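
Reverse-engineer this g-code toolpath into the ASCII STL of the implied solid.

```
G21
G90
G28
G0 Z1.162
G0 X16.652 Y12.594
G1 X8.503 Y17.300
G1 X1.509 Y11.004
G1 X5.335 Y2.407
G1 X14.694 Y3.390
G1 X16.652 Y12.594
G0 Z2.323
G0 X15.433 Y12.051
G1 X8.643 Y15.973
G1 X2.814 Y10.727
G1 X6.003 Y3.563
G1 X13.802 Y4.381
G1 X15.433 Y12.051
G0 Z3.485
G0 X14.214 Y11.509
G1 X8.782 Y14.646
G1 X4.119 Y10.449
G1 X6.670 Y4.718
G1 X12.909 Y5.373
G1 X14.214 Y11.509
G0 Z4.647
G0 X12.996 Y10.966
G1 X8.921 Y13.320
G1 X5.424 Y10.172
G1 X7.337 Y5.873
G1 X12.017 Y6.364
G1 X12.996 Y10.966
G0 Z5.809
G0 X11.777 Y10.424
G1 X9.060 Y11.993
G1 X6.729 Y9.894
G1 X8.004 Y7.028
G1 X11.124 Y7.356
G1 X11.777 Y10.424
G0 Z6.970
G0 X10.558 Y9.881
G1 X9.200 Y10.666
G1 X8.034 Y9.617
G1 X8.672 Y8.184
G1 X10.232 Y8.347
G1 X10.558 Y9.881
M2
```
solid part
  facet normal 0.0000 0.0000 -1.0000
    outer loop
      vertex 0.204 11.282 0.000
      vertex 8.364 18.627 0.000
      vertex 17.871 13.136 0.000
    endloop
  endfacet
  facet normal 0.0000 0.0000 -1.0000
    outer loop
      vertex 4.668 1.252 0.000
      vertex 0.204 11.282 0.000
      vertex 17.871 13.136 0.000
    endloop
  endfacet
  facet normal 0.0000 0.0000 -1.0000
    outer loop
      vertex 15.587 2.398 0.000
      vertex 4.668 1.252 0.000
      vertex 17.871 13.136 0.000
    endloop
  endfacet
  facet normal 0.3664 0.6344 0.6806
    outer loop
      vertex 17.871 13.136 0.000
      vertex 8.364 18.627 0.000
      vertex 9.339 9.339 8.132
    endloop
  endfacet
  facet normal -0.4901 0.5445 0.6807
    outer loop
      vertex 8.364 18.627 0.000
      vertex 0.204 11.282 0.000
      vertex 9.339 9.339 8.132
    endloop
  endfacet
  facet normal -0.6693 -0.2979 0.6807
    outer loop
      vertex 0.204 11.282 0.000
      vertex 4.668 1.252 0.000
      vertex 9.339 9.339 8.132
    endloop
  endfacet
  facet normal 0.0765 -0.7286 0.6807
    outer loop
      vertex 4.668 1.252 0.000
      vertex 15.587 2.398 0.000
      vertex 9.339 9.339 8.132
    endloop
  endfacet
  facet normal 0.7166 -0.1524 0.6807
    outer loop
      vertex 15.587 2.398 0.000
      vertex 17.871 13.136 0.000
      vertex 9.339 9.339 8.132
    endloop
  endfacet
endsolid part

The G0 Z moves step by Δz≈1.162 mm. The G1 loops shrink linearly with z, so the solid tapers from its base footprint up to z≈8.13. Closing with a flat bottom cap and the tapered top and triangulating gives 8 facets — a regular 5-sided pyramid, base circumscribed radius ≈ 9.34 mm, apex at z ≈ 8.13 mm.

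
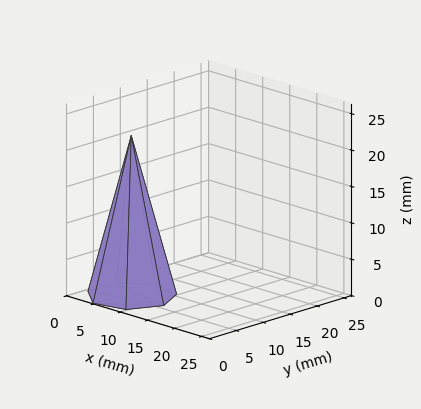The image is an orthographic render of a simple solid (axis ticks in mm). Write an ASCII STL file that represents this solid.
Reading the render: the shape is a regular 7-sided pyramid, base circumscribed radius ≈ 6 mm, apex at z ≈ 22 mm (dimensions read to the nearest mm from the axis ticks). For the STL, each face is triangulated and given an outward normal.

solid part
  facet normal 0.0000 0.0000 -1.0000
    outer loop
      vertex 4.7 11.8 0.0
      vertex 9.7 10.7 0.0
      vertex 12.0 6.0 0.0
    endloop
  endfacet
  facet normal 0.0000 0.0000 -1.0000
    outer loop
      vertex 0.6 8.6 0.0
      vertex 4.7 11.8 0.0
      vertex 12.0 6.0 0.0
    endloop
  endfacet
  facet normal 0.0000 0.0000 -1.0000
    outer loop
      vertex 0.6 3.4 0.0
      vertex 0.6 8.6 0.0
      vertex 12.0 6.0 0.0
    endloop
  endfacet
  facet normal 0.0000 0.0000 -1.0000
    outer loop
      vertex 4.7 0.2 0.0
      vertex 0.6 3.4 0.0
      vertex 12.0 6.0 0.0
    endloop
  endfacet
  facet normal 0.0000 0.0000 -1.0000
    outer loop
      vertex 9.7 1.3 0.0
      vertex 4.7 0.2 0.0
      vertex 12.0 6.0 0.0
    endloop
  endfacet
  facet normal 0.8724 0.4269 0.2379
    outer loop
      vertex 12.0 6.0 0.0
      vertex 9.7 10.7 0.0
      vertex 6.0 6.0 22.0
    endloop
  endfacet
  facet normal 0.2087 0.9486 0.2378
    outer loop
      vertex 9.7 10.7 0.0
      vertex 4.7 11.8 0.0
      vertex 6.0 6.0 22.0
    endloop
  endfacet
  facet normal -0.5977 0.7658 0.2372
    outer loop
      vertex 4.7 11.8 0.0
      vertex 0.6 8.6 0.0
      vertex 6.0 6.0 22.0
    endloop
  endfacet
  facet normal -0.9712 0.0000 0.2384
    outer loop
      vertex 0.6 8.6 0.0
      vertex 0.6 3.4 0.0
      vertex 6.0 6.0 22.0
    endloop
  endfacet
  facet normal -0.5977 -0.7658 0.2372
    outer loop
      vertex 0.6 3.4 0.0
      vertex 4.7 0.2 0.0
      vertex 6.0 6.0 22.0
    endloop
  endfacet
  facet normal 0.2087 -0.9486 0.2378
    outer loop
      vertex 4.7 0.2 0.0
      vertex 9.7 1.3 0.0
      vertex 6.0 6.0 22.0
    endloop
  endfacet
  facet normal 0.8724 -0.4269 0.2379
    outer loop
      vertex 9.7 1.3 0.0
      vertex 12.0 6.0 0.0
      vertex 6.0 6.0 22.0
    endloop
  endfacet
endsolid part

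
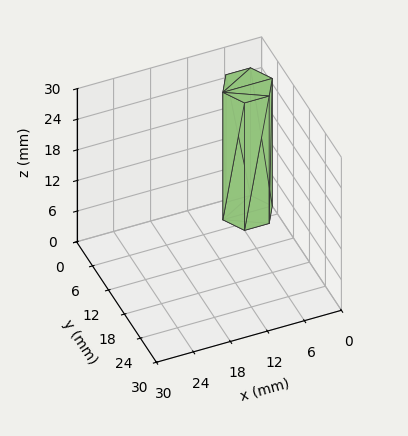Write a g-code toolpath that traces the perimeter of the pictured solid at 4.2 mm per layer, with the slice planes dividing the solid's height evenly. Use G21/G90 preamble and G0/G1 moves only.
Reading the render: the shape is a regular 6-sided prism (a cylinder approximated with 6 flat sides), circumscribed radius ≈ 4 mm, height ≈ 25 mm (dimensions read to the nearest mm from the axis ticks). For the g-code, the solid's height is divided into equal slices at the stated Δz and each level perimeter traced with G1 moves after a G0 lift.

; perimeter-only toolpath
G21 ; units = mm
G90 ; absolute positioning
G28 ; home
; layer 1
G0 Z4.2
G0 X8.0 Y4.0
G1 X6.0 Y7.5
G1 X2.0 Y7.5
G1 X0.0 Y4.0
G1 X2.0 Y0.5
G1 X6.0 Y0.5
G1 X8.0 Y4.0
; layer 2
G0 Z8.3
G0 X8.0 Y4.0
G1 X6.0 Y7.5
G1 X2.0 Y7.5
G1 X0.0 Y4.0
G1 X2.0 Y0.5
G1 X6.0 Y0.5
G1 X8.0 Y4.0
; layer 3
G0 Z12.5
G0 X8.0 Y4.0
G1 X6.0 Y7.5
G1 X2.0 Y7.5
G1 X0.0 Y4.0
G1 X2.0 Y0.5
G1 X6.0 Y0.5
G1 X8.0 Y4.0
; layer 4
G0 Z16.7
G0 X8.0 Y4.0
G1 X6.0 Y7.5
G1 X2.0 Y7.5
G1 X0.0 Y4.0
G1 X2.0 Y0.5
G1 X6.0 Y0.5
G1 X8.0 Y4.0
; layer 5
G0 Z20.8
G0 X8.0 Y4.0
G1 X6.0 Y7.5
G1 X2.0 Y7.5
G1 X0.0 Y4.0
G1 X2.0 Y0.5
G1 X6.0 Y0.5
G1 X8.0 Y4.0
; layer 6
G0 Z25.0
G0 X8.0 Y4.0
G1 X6.0 Y7.5
G1 X2.0 Y7.5
G1 X0.0 Y4.0
G1 X2.0 Y0.5
G1 X6.0 Y0.5
G1 X8.0 Y4.0
M2 ; end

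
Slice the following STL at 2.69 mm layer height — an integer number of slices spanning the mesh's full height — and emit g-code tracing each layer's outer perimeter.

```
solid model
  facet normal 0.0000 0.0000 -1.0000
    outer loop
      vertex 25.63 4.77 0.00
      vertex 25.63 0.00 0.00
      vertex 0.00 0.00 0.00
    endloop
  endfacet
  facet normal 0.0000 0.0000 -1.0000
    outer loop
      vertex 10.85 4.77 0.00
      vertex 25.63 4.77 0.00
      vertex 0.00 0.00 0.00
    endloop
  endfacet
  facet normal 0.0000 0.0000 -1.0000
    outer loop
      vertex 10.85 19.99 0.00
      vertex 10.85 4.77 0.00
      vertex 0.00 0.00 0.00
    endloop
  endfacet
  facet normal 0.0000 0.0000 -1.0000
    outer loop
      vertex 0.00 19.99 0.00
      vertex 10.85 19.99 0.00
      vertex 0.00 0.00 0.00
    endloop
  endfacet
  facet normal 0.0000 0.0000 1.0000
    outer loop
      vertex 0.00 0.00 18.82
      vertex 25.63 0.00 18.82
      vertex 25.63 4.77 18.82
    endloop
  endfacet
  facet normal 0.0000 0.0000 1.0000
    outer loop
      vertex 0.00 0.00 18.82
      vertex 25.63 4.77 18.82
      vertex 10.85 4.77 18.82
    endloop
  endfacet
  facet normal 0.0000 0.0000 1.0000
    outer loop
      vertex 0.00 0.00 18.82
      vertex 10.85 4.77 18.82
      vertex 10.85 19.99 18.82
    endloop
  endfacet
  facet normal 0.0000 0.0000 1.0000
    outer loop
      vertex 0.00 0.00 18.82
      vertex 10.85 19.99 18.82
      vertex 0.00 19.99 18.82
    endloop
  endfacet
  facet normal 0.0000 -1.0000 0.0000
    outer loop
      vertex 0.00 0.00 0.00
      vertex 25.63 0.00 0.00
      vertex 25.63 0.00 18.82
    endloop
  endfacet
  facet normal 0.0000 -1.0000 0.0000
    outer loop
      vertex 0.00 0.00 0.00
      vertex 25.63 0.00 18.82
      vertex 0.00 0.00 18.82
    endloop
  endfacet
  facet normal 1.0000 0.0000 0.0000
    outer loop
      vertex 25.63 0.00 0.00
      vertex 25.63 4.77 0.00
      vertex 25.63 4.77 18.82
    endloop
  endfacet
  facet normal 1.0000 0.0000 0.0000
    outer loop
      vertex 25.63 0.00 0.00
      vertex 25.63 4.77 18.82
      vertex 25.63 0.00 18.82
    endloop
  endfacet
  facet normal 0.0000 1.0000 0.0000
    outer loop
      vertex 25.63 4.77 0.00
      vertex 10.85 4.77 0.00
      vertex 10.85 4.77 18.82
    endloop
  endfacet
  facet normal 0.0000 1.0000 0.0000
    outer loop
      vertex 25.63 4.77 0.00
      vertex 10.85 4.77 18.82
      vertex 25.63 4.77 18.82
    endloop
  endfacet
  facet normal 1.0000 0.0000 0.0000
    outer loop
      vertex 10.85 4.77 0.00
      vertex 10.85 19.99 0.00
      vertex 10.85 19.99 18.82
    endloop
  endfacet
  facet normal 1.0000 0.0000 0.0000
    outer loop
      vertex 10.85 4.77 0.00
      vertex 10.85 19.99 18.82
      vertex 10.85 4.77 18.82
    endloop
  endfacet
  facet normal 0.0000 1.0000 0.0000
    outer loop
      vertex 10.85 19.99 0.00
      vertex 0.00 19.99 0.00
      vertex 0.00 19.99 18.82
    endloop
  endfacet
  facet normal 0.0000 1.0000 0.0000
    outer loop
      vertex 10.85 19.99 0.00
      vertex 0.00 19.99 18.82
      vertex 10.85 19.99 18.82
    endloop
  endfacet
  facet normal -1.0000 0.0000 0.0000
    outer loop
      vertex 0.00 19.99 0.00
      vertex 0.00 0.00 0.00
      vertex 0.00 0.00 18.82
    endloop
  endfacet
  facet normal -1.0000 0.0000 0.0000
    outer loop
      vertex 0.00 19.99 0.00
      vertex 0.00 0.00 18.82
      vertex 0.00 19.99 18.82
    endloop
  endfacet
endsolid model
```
; perimeter-only toolpath
G21 ; units = mm
G90 ; absolute positioning
G28 ; home
; layer 1
G0 Z2.69
G0 X0.00 Y0.00
G1 X25.63 Y0.00
G1 X25.63 Y4.77
G1 X10.85 Y4.77
G1 X10.85 Y19.99
G1 X0.00 Y19.99
G1 X0.00 Y0.00
; layer 2
G0 Z5.38
G0 X0.00 Y0.00
G1 X25.63 Y0.00
G1 X25.63 Y4.77
G1 X10.85 Y4.77
G1 X10.85 Y19.99
G1 X0.00 Y19.99
G1 X0.00 Y0.00
; layer 3
G0 Z8.07
G0 X0.00 Y0.00
G1 X25.63 Y0.00
G1 X25.63 Y4.77
G1 X10.85 Y4.77
G1 X10.85 Y19.99
G1 X0.00 Y19.99
G1 X0.00 Y0.00
; layer 4
G0 Z10.75
G0 X0.00 Y0.00
G1 X25.63 Y0.00
G1 X25.63 Y4.77
G1 X10.85 Y4.77
G1 X10.85 Y19.99
G1 X0.00 Y19.99
G1 X0.00 Y0.00
; layer 5
G0 Z13.44
G0 X0.00 Y0.00
G1 X25.63 Y0.00
G1 X25.63 Y4.77
G1 X10.85 Y4.77
G1 X10.85 Y19.99
G1 X0.00 Y19.99
G1 X0.00 Y0.00
; layer 6
G0 Z16.13
G0 X0.00 Y0.00
G1 X25.63 Y0.00
G1 X25.63 Y4.77
G1 X10.85 Y4.77
G1 X10.85 Y19.99
G1 X0.00 Y19.99
G1 X0.00 Y0.00
; layer 7
G0 Z18.82
G0 X0.00 Y0.00
G1 X25.63 Y0.00
G1 X25.63 Y4.77
G1 X10.85 Y4.77
G1 X10.85 Y19.99
G1 X0.00 Y19.99
G1 X0.00 Y0.00
M2 ; end

The solid is an L-shaped prism: outer 25.6 × 20 mm, arm thicknesses ≈ 4.77 mm (horizontal) and 10.8 mm (vertical), extruded 18.8 mm in z. Slicing at Δz = 2.69 mm — 7 equal slices spanning the solid's height, so layer i sits at z = i·h/7 — gives 7 non-empty perimeters. Each is a 6-segment closed polygon; G0 lifts to the layer z and rapids to the start vertex, then G1 traces the edges.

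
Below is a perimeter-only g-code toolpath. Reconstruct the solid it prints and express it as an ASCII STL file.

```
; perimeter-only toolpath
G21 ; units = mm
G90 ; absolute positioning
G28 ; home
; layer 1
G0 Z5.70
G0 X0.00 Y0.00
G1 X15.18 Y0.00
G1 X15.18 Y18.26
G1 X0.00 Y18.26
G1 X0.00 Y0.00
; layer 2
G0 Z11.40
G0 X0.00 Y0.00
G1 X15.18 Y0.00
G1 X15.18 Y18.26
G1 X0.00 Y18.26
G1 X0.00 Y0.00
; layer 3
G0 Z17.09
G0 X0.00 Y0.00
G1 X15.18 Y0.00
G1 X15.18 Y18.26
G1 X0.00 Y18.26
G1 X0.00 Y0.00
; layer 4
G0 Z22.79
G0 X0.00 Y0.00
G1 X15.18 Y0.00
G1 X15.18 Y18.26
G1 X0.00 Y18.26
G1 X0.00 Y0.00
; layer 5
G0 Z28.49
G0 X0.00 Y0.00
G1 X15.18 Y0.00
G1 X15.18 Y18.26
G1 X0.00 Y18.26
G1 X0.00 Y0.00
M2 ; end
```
solid part
  facet normal 0.0000 0.0000 -1.0000
    outer loop
      vertex 15.18 18.26 0.00
      vertex 15.18 0.00 0.00
      vertex 0.00 0.00 0.00
    endloop
  endfacet
  facet normal 0.0000 0.0000 -1.0000
    outer loop
      vertex 0.00 18.26 0.00
      vertex 15.18 18.26 0.00
      vertex 0.00 0.00 0.00
    endloop
  endfacet
  facet normal 0.0000 0.0000 1.0000
    outer loop
      vertex 0.00 0.00 28.49
      vertex 15.18 0.00 28.49
      vertex 15.18 18.26 28.49
    endloop
  endfacet
  facet normal 0.0000 0.0000 1.0000
    outer loop
      vertex 0.00 0.00 28.49
      vertex 15.18 18.26 28.49
      vertex 0.00 18.26 28.49
    endloop
  endfacet
  facet normal 0.0000 -1.0000 0.0000
    outer loop
      vertex 0.00 0.00 0.00
      vertex 15.18 0.00 0.00
      vertex 15.18 0.00 28.49
    endloop
  endfacet
  facet normal 0.0000 -1.0000 0.0000
    outer loop
      vertex 0.00 0.00 0.00
      vertex 15.18 0.00 28.49
      vertex 0.00 0.00 28.49
    endloop
  endfacet
  facet normal 0.0000 1.0000 0.0000
    outer loop
      vertex 15.18 18.26 28.49
      vertex 15.18 18.26 0.00
      vertex 0.00 18.26 0.00
    endloop
  endfacet
  facet normal 0.0000 1.0000 0.0000
    outer loop
      vertex 0.00 18.26 28.49
      vertex 15.18 18.26 28.49
      vertex 0.00 18.26 0.00
    endloop
  endfacet
  facet normal -1.0000 0.0000 0.0000
    outer loop
      vertex 0.00 18.26 28.49
      vertex 0.00 18.26 0.00
      vertex 0.00 0.00 0.00
    endloop
  endfacet
  facet normal -1.0000 0.0000 0.0000
    outer loop
      vertex 0.00 0.00 28.49
      vertex 0.00 18.26 28.49
      vertex 0.00 0.00 0.00
    endloop
  endfacet
  facet normal 1.0000 0.0000 0.0000
    outer loop
      vertex 15.18 0.00 0.00
      vertex 15.18 18.26 0.00
      vertex 15.18 18.26 28.49
    endloop
  endfacet
  facet normal 1.0000 0.0000 0.0000
    outer loop
      vertex 15.18 0.00 0.00
      vertex 15.18 18.26 28.49
      vertex 15.18 0.00 28.49
    endloop
  endfacet
endsolid part

The G0 Z moves step by Δz≈5.70 mm. Every layer's G1 loop is the same polygon, so the solid is a straight extrusion of it from z=0 to z≈28.5. Closing with flat bottom and top caps and triangulating gives 12 facets — a rectangular box, roughly 15.2 × 18.3 mm footprint and 28.5 mm tall.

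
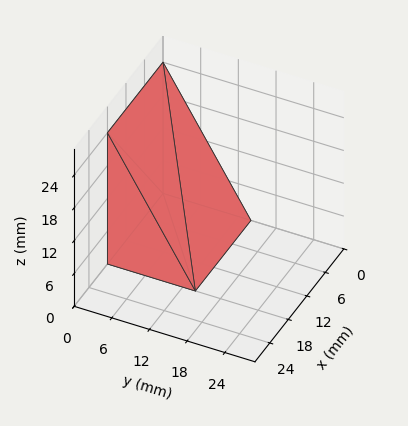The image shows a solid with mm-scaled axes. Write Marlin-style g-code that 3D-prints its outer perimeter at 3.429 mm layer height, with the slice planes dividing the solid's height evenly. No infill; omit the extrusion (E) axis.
Reading the render: the shape is a wedge (ramp): 18 × 14 mm base, rising to 24 mm along the y=0 edge and sloping linearly to z=0 at y=14 (dimensions read to the nearest mm from the axis ticks). For the g-code, the solid's height is divided into equal slices at the stated Δz and each level perimeter traced with G1 moves after a G0 lift.

; perimeter-only toolpath
G21 ; units = mm
G90 ; absolute positioning
G28 ; home
; layer 1
G0 Z3.429
G0 X0.000 Y0.000
G1 X18.000 Y0.000
G1 X18.000 Y12.000
G1 X0.000 Y12.000
G1 X0.000 Y0.000
; layer 2
G0 Z6.857
G0 X0.000 Y0.000
G1 X18.000 Y0.000
G1 X18.000 Y10.000
G1 X0.000 Y10.000
G1 X0.000 Y0.000
; layer 3
G0 Z10.286
G0 X0.000 Y0.000
G1 X18.000 Y0.000
G1 X18.000 Y8.000
G1 X0.000 Y8.000
G1 X0.000 Y0.000
; layer 4
G0 Z13.714
G0 X0.000 Y0.000
G1 X18.000 Y0.000
G1 X18.000 Y6.000
G1 X0.000 Y6.000
G1 X0.000 Y0.000
; layer 5
G0 Z17.143
G0 X0.000 Y0.000
G1 X18.000 Y0.000
G1 X18.000 Y4.000
G1 X0.000 Y4.000
G1 X0.000 Y0.000
; layer 6
G0 Z20.571
G0 X0.000 Y0.000
G1 X18.000 Y0.000
G1 X18.000 Y2.000
G1 X0.000 Y2.000
G1 X0.000 Y0.000
M2 ; end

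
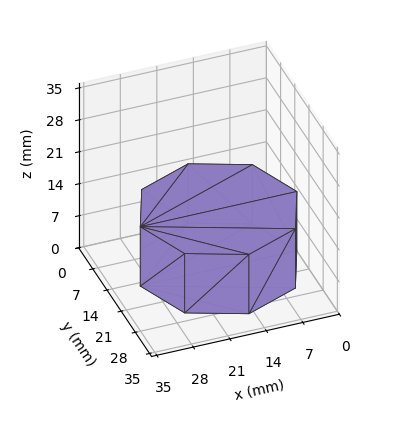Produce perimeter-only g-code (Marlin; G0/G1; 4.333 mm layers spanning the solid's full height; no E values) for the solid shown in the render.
Reading the render: the shape is a regular 8-sided prism (a cylinder approximated with 8 flat sides), circumscribed radius ≈ 15 mm, height ≈ 13 mm (dimensions read to the nearest mm from the axis ticks). For the g-code, the solid's height is divided into equal slices at the stated Δz and each level perimeter traced with G1 moves after a G0 lift.

; perimeter-only toolpath
G21 ; units = mm
G90 ; absolute positioning
G28 ; home
; layer 1
G0 Z4.333
G0 X30.000 Y15.000
G1 X25.607 Y25.607
G1 X15.000 Y30.000
G1 X4.393 Y25.607
G1 X0.000 Y15.000
G1 X4.393 Y4.393
G1 X15.000 Y0.000
G1 X25.607 Y4.393
G1 X30.000 Y15.000
; layer 2
G0 Z8.667
G0 X30.000 Y15.000
G1 X25.607 Y25.607
G1 X15.000 Y30.000
G1 X4.393 Y25.607
G1 X0.000 Y15.000
G1 X4.393 Y4.393
G1 X15.000 Y0.000
G1 X25.607 Y4.393
G1 X30.000 Y15.000
; layer 3
G0 Z13.000
G0 X30.000 Y15.000
G1 X25.607 Y25.607
G1 X15.000 Y30.000
G1 X4.393 Y25.607
G1 X0.000 Y15.000
G1 X4.393 Y4.393
G1 X15.000 Y0.000
G1 X25.607 Y4.393
G1 X30.000 Y15.000
M2 ; end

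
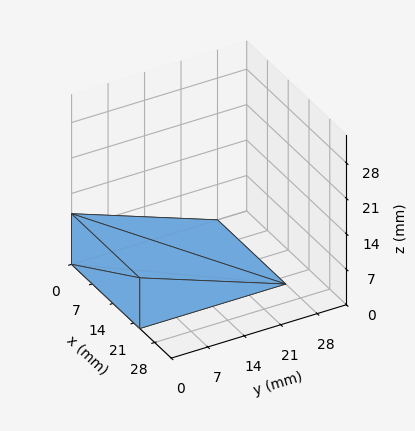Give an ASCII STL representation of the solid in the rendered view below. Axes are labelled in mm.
Reading the render: the shape is a wedge (ramp): 23 × 28 mm base, rising to 10 mm along the y=0 edge and sloping linearly to z=0 at y=28 (dimensions read to the nearest mm from the axis ticks). For the STL, each face is triangulated and given an outward normal.

solid part
  facet normal 0.0000 0.0000 -1.0000
    outer loop
      vertex 23.0 28.0 0.0
      vertex 23.0 0.0 0.0
      vertex 0.0 0.0 0.0
    endloop
  endfacet
  facet normal 0.0000 0.0000 -1.0000
    outer loop
      vertex 0.0 28.0 0.0
      vertex 23.0 28.0 0.0
      vertex 0.0 0.0 0.0
    endloop
  endfacet
  facet normal 0.0000 -1.0000 0.0000
    outer loop
      vertex 0.0 0.0 0.0
      vertex 23.0 0.0 0.0
      vertex 23.0 0.0 10.0
    endloop
  endfacet
  facet normal 0.0000 -1.0000 0.0000
    outer loop
      vertex 0.0 0.0 0.0
      vertex 23.0 0.0 10.0
      vertex 0.0 0.0 10.0
    endloop
  endfacet
  facet normal 0.0000 0.3363 0.9417
    outer loop
      vertex 0.0 0.0 10.0
      vertex 23.0 0.0 10.0
      vertex 23.0 28.0 0.0
    endloop
  endfacet
  facet normal 0.0000 0.3363 0.9417
    outer loop
      vertex 0.0 0.0 10.0
      vertex 23.0 28.0 0.0
      vertex 0.0 28.0 0.0
    endloop
  endfacet
  facet normal -1.0000 0.0000 0.0000
    outer loop
      vertex 0.0 0.0 10.0
      vertex 0.0 28.0 0.0
      vertex 0.0 0.0 0.0
    endloop
  endfacet
  facet normal 1.0000 0.0000 0.0000
    outer loop
      vertex 23.0 0.0 0.0
      vertex 23.0 28.0 0.0
      vertex 23.0 0.0 10.0
    endloop
  endfacet
endsolid part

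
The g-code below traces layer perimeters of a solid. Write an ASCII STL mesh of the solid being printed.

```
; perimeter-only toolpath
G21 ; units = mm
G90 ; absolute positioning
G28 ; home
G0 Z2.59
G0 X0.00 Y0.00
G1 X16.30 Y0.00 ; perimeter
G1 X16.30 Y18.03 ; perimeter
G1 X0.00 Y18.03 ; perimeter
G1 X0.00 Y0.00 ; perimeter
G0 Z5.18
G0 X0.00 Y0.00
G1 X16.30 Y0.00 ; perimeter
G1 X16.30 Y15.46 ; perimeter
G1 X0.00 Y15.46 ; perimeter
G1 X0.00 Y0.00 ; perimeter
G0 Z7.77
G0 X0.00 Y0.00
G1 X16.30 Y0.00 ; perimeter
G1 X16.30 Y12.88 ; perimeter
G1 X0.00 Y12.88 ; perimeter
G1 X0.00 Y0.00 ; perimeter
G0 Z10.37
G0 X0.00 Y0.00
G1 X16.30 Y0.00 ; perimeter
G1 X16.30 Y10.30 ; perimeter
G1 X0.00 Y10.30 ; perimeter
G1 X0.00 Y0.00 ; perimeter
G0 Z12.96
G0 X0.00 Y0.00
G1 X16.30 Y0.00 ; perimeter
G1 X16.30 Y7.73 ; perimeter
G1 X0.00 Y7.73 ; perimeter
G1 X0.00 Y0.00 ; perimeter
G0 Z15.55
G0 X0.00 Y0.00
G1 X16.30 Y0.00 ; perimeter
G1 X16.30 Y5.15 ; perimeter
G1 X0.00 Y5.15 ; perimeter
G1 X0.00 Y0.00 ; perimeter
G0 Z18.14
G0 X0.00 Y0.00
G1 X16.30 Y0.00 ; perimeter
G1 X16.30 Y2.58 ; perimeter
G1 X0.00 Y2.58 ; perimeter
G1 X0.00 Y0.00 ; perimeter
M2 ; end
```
solid part
  facet normal 0.0000 0.0000 -1.0000
    outer loop
      vertex 16.30 20.61 0.00
      vertex 16.30 0.00 0.00
      vertex 0.00 0.00 0.00
    endloop
  endfacet
  facet normal 0.0000 0.0000 -1.0000
    outer loop
      vertex 0.00 20.61 0.00
      vertex 16.30 20.61 0.00
      vertex 0.00 0.00 0.00
    endloop
  endfacet
  facet normal 0.0000 -1.0000 0.0000
    outer loop
      vertex 0.00 0.00 0.00
      vertex 16.30 0.00 0.00
      vertex 16.30 0.00 20.73
    endloop
  endfacet
  facet normal 0.0000 -1.0000 0.0000
    outer loop
      vertex 0.00 0.00 0.00
      vertex 16.30 0.00 20.73
      vertex 0.00 0.00 20.73
    endloop
  endfacet
  facet normal 0.0000 0.7092 0.7051
    outer loop
      vertex 0.00 0.00 20.73
      vertex 16.30 0.00 20.73
      vertex 16.30 20.61 0.00
    endloop
  endfacet
  facet normal 0.0000 0.7092 0.7051
    outer loop
      vertex 0.00 0.00 20.73
      vertex 16.30 20.61 0.00
      vertex 0.00 20.61 0.00
    endloop
  endfacet
  facet normal -1.0000 0.0000 0.0000
    outer loop
      vertex 0.00 0.00 20.73
      vertex 0.00 20.61 0.00
      vertex 0.00 0.00 0.00
    endloop
  endfacet
  facet normal 1.0000 0.0000 0.0000
    outer loop
      vertex 16.30 0.00 0.00
      vertex 16.30 20.61 0.00
      vertex 16.30 0.00 20.73
    endloop
  endfacet
endsolid part

The G0 Z moves step by Δz≈2.59 mm. The G1 loops shrink linearly with z, so the solid tapers from its base footprint up to z≈20.7. Closing with a flat bottom cap and the tapered top and triangulating gives 8 facets — a wedge (ramp): 16.3 × 20.6 mm base, rising to 20.7 mm along the y=0 edge and sloping linearly to z=0 at y=20.6.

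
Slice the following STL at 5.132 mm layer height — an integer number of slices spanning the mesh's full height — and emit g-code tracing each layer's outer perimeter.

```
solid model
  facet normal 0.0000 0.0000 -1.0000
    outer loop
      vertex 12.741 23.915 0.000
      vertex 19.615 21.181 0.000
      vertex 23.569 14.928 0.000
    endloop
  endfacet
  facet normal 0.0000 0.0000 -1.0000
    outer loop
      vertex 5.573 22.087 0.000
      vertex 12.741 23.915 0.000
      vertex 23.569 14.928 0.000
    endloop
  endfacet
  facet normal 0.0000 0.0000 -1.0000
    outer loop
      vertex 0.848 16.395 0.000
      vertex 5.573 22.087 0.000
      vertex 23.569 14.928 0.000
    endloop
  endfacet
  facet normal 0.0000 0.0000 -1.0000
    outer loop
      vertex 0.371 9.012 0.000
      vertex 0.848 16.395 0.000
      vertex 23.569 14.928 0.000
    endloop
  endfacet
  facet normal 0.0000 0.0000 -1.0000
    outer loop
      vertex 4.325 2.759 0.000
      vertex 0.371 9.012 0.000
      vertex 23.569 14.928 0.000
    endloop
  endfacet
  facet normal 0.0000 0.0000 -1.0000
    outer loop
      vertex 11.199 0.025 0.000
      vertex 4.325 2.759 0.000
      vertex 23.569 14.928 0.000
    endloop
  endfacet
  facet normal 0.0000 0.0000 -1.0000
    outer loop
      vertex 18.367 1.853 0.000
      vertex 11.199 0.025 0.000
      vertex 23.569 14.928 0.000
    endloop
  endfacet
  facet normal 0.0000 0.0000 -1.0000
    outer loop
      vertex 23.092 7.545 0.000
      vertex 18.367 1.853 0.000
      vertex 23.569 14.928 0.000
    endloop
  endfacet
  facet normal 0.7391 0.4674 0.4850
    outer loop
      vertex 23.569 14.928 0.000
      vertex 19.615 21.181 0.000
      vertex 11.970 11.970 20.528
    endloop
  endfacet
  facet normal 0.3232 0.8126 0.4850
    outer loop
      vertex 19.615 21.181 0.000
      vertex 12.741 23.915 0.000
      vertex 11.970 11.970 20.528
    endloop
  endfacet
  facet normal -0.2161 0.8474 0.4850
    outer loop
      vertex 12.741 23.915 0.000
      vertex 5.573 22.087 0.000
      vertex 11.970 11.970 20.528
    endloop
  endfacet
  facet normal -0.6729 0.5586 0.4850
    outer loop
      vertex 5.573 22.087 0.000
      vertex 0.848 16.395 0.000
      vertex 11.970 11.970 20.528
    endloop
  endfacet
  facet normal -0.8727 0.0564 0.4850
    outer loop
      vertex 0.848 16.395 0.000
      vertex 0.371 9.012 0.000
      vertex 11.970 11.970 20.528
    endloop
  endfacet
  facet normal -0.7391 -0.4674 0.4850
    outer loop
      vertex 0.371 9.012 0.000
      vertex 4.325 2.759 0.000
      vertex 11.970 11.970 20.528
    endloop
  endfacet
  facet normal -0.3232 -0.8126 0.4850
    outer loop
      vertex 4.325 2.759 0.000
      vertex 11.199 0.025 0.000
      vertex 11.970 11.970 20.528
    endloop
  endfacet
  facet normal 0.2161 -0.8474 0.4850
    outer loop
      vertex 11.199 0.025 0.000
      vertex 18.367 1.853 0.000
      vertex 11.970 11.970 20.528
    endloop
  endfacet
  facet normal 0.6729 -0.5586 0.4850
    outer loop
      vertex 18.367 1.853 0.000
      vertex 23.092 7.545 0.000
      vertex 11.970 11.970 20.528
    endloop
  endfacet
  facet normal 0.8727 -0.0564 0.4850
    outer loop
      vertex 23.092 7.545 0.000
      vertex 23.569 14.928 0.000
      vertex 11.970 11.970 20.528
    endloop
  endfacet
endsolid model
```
; perimeter-only toolpath
G21 ; units = mm
G90 ; absolute positioning
G28 ; home
; layer 1
G0 Z5.132
G0 X20.669 Y14.189
G1 X17.704 Y18.878
G1 X12.548 Y20.929
G1 X7.172 Y19.558
G1 X3.629 Y15.289
G1 X3.271 Y9.752
G1 X6.236 Y5.062
G1 X11.392 Y3.011
G1 X16.768 Y4.382
G1 X20.311 Y8.651
G1 X20.669 Y14.189
; layer 2
G0 Z10.264
G0 X17.770 Y13.449
G1 X15.793 Y16.576
G1 X12.355 Y17.942
G1 X8.771 Y17.029
G1 X6.409 Y14.183
G1 X6.171 Y10.491
G1 X8.148 Y7.365
G1 X11.585 Y5.998
G1 X15.169 Y6.912
G1 X17.531 Y9.758
G1 X17.770 Y13.449
; layer 3
G0 Z15.396
G0 X14.870 Y12.710
G1 X13.881 Y14.273
G1 X12.163 Y14.956
G1 X10.371 Y14.499
G1 X9.190 Y13.076
G1 X9.070 Y11.231
G1 X10.059 Y9.667
G1 X11.777 Y8.984
G1 X13.569 Y9.441
G1 X14.751 Y10.864
G1 X14.870 Y12.710
M2 ; end

The solid is a regular 10-sided pyramid, base circumscribed radius ≈ 12 mm, apex at z ≈ 20.5 mm. Slicing at Δz = 5.132 mm — 4 equal slices spanning the solid's height, so layer i sits at z = i·h/4 — gives 3 non-empty perimeters. Each is a 10-segment closed polygon; G0 lifts to the layer z and rapids to the start vertex, then G1 traces the edges. The cross-section shrinks linearly with z (the slice at the apex is degenerate and omitted).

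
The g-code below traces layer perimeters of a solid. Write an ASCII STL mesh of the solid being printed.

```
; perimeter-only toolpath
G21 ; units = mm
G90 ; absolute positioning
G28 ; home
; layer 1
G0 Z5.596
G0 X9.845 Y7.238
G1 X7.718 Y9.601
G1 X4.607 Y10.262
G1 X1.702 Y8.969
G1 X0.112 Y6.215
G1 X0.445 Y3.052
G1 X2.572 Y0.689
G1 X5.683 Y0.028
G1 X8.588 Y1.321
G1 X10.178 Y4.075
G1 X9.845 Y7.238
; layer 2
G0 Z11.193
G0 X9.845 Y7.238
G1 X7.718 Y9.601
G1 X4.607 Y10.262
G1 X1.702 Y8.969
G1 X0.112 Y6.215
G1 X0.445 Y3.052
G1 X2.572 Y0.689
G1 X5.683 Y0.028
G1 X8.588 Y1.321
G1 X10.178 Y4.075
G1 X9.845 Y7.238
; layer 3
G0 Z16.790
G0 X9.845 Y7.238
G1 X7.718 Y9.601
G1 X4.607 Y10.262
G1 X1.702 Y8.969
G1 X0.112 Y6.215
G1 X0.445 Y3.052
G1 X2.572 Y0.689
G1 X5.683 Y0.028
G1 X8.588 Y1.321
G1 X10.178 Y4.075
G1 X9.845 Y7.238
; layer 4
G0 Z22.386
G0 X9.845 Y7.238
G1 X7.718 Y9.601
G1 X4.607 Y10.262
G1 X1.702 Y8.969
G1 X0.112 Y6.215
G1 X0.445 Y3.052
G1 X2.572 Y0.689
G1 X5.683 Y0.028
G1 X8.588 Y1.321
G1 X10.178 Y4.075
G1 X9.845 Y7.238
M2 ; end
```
solid part
  facet normal 0.0000 0.0000 -1.0000
    outer loop
      vertex 4.607 10.262 0.000
      vertex 7.718 9.601 0.000
      vertex 9.845 7.238 0.000
    endloop
  endfacet
  facet normal 0.0000 0.0000 -1.0000
    outer loop
      vertex 1.702 8.969 0.000
      vertex 4.607 10.262 0.000
      vertex 9.845 7.238 0.000
    endloop
  endfacet
  facet normal 0.0000 0.0000 -1.0000
    outer loop
      vertex 0.112 6.215 0.000
      vertex 1.702 8.969 0.000
      vertex 9.845 7.238 0.000
    endloop
  endfacet
  facet normal 0.0000 0.0000 -1.0000
    outer loop
      vertex 0.445 3.052 0.000
      vertex 0.112 6.215 0.000
      vertex 9.845 7.238 0.000
    endloop
  endfacet
  facet normal 0.0000 0.0000 -1.0000
    outer loop
      vertex 2.572 0.689 0.000
      vertex 0.445 3.052 0.000
      vertex 9.845 7.238 0.000
    endloop
  endfacet
  facet normal 0.0000 0.0000 -1.0000
    outer loop
      vertex 5.683 0.028 0.000
      vertex 2.572 0.689 0.000
      vertex 9.845 7.238 0.000
    endloop
  endfacet
  facet normal 0.0000 0.0000 -1.0000
    outer loop
      vertex 8.588 1.321 0.000
      vertex 5.683 0.028 0.000
      vertex 9.845 7.238 0.000
    endloop
  endfacet
  facet normal 0.0000 0.0000 -1.0000
    outer loop
      vertex 10.178 4.075 0.000
      vertex 8.588 1.321 0.000
      vertex 9.845 7.238 0.000
    endloop
  endfacet
  facet normal 0.0000 0.0000 1.0000
    outer loop
      vertex 9.845 7.238 22.386
      vertex 7.718 9.601 22.386
      vertex 4.607 10.262 22.386
    endloop
  endfacet
  facet normal 0.0000 0.0000 1.0000
    outer loop
      vertex 9.845 7.238 22.386
      vertex 4.607 10.262 22.386
      vertex 1.702 8.969 22.386
    endloop
  endfacet
  facet normal 0.0000 0.0000 1.0000
    outer loop
      vertex 9.845 7.238 22.386
      vertex 1.702 8.969 22.386
      vertex 0.112 6.215 22.386
    endloop
  endfacet
  facet normal 0.0000 0.0000 1.0000
    outer loop
      vertex 9.845 7.238 22.386
      vertex 0.112 6.215 22.386
      vertex 0.445 3.052 22.386
    endloop
  endfacet
  facet normal 0.0000 0.0000 1.0000
    outer loop
      vertex 9.845 7.238 22.386
      vertex 0.445 3.052 22.386
      vertex 2.572 0.689 22.386
    endloop
  endfacet
  facet normal 0.0000 0.0000 1.0000
    outer loop
      vertex 9.845 7.238 22.386
      vertex 2.572 0.689 22.386
      vertex 5.683 0.028 22.386
    endloop
  endfacet
  facet normal 0.0000 0.0000 1.0000
    outer loop
      vertex 9.845 7.238 22.386
      vertex 5.683 0.028 22.386
      vertex 8.588 1.321 22.386
    endloop
  endfacet
  facet normal 0.0000 0.0000 1.0000
    outer loop
      vertex 9.845 7.238 22.386
      vertex 8.588 1.321 22.386
      vertex 10.178 4.075 22.386
    endloop
  endfacet
  facet normal 0.7432 0.6690 0.0000
    outer loop
      vertex 9.845 7.238 0.000
      vertex 7.718 9.601 0.000
      vertex 7.718 9.601 22.386
    endloop
  endfacet
  facet normal 0.7432 0.6690 0.0000
    outer loop
      vertex 9.845 7.238 0.000
      vertex 7.718 9.601 22.386
      vertex 9.845 7.238 22.386
    endloop
  endfacet
  facet normal 0.2078 0.9782 0.0000
    outer loop
      vertex 7.718 9.601 0.000
      vertex 4.607 10.262 0.000
      vertex 4.607 10.262 22.386
    endloop
  endfacet
  facet normal 0.2078 0.9782 0.0000
    outer loop
      vertex 7.718 9.601 0.000
      vertex 4.607 10.262 22.386
      vertex 7.718 9.601 22.386
    endloop
  endfacet
  facet normal -0.4066 0.9136 0.0000
    outer loop
      vertex 4.607 10.262 0.000
      vertex 1.702 8.969 0.000
      vertex 1.702 8.969 22.386
    endloop
  endfacet
  facet normal -0.4066 0.9136 0.0000
    outer loop
      vertex 4.607 10.262 0.000
      vertex 1.702 8.969 22.386
      vertex 4.607 10.262 22.386
    endloop
  endfacet
  facet normal -0.8660 0.5000 0.0000
    outer loop
      vertex 1.702 8.969 0.000
      vertex 0.112 6.215 0.000
      vertex 0.112 6.215 22.386
    endloop
  endfacet
  facet normal -0.8660 0.5000 0.0000
    outer loop
      vertex 1.702 8.969 0.000
      vertex 0.112 6.215 22.386
      vertex 1.702 8.969 22.386
    endloop
  endfacet
  facet normal -0.9945 -0.1047 0.0000
    outer loop
      vertex 0.112 6.215 0.000
      vertex 0.445 3.052 0.000
      vertex 0.445 3.052 22.386
    endloop
  endfacet
  facet normal -0.9945 -0.1047 0.0000
    outer loop
      vertex 0.112 6.215 0.000
      vertex 0.445 3.052 22.386
      vertex 0.112 6.215 22.386
    endloop
  endfacet
  facet normal -0.7432 -0.6690 0.0000
    outer loop
      vertex 0.445 3.052 0.000
      vertex 2.572 0.689 0.000
      vertex 2.572 0.689 22.386
    endloop
  endfacet
  facet normal -0.7432 -0.6690 0.0000
    outer loop
      vertex 0.445 3.052 0.000
      vertex 2.572 0.689 22.386
      vertex 0.445 3.052 22.386
    endloop
  endfacet
  facet normal -0.2078 -0.9782 0.0000
    outer loop
      vertex 2.572 0.689 0.000
      vertex 5.683 0.028 0.000
      vertex 5.683 0.028 22.386
    endloop
  endfacet
  facet normal -0.2078 -0.9782 0.0000
    outer loop
      vertex 2.572 0.689 0.000
      vertex 5.683 0.028 22.386
      vertex 2.572 0.689 22.386
    endloop
  endfacet
  facet normal 0.4066 -0.9136 0.0000
    outer loop
      vertex 5.683 0.028 0.000
      vertex 8.588 1.321 0.000
      vertex 8.588 1.321 22.386
    endloop
  endfacet
  facet normal 0.4066 -0.9136 0.0000
    outer loop
      vertex 5.683 0.028 0.000
      vertex 8.588 1.321 22.386
      vertex 5.683 0.028 22.386
    endloop
  endfacet
  facet normal 0.8660 -0.5000 0.0000
    outer loop
      vertex 8.588 1.321 0.000
      vertex 10.178 4.075 0.000
      vertex 10.178 4.075 22.386
    endloop
  endfacet
  facet normal 0.8660 -0.5000 0.0000
    outer loop
      vertex 8.588 1.321 0.000
      vertex 10.178 4.075 22.386
      vertex 8.588 1.321 22.386
    endloop
  endfacet
  facet normal 0.9945 0.1047 0.0000
    outer loop
      vertex 10.178 4.075 0.000
      vertex 9.845 7.238 0.000
      vertex 9.845 7.238 22.386
    endloop
  endfacet
  facet normal 0.9945 0.1047 0.0000
    outer loop
      vertex 10.178 4.075 0.000
      vertex 9.845 7.238 22.386
      vertex 10.178 4.075 22.386
    endloop
  endfacet
endsolid part

The G0 Z moves step by Δz≈5.596 mm. Every layer's G1 loop is the same polygon, so the solid is a straight extrusion of it from z=0 to z≈22.4. Closing with flat bottom and top caps and triangulating gives 36 facets — a regular 10-sided prism (a cylinder approximated with 10 flat sides), circumscribed radius ≈ 5.14 mm, height ≈ 22.4 mm.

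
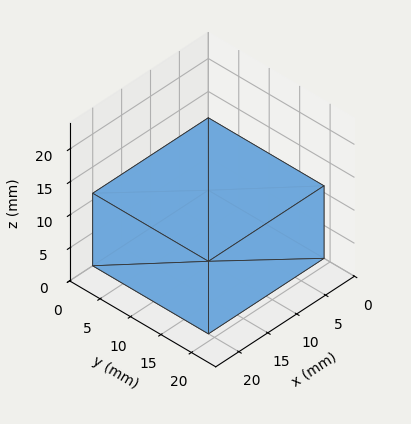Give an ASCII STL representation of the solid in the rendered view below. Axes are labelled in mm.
Reading the render: the shape is a rectangular box, roughly 20 × 19 mm footprint and 11 mm tall (dimensions read to the nearest mm from the axis ticks). For the STL, each face is triangulated and given an outward normal.

solid part
  facet normal 0.0000 0.0000 -1.0000
    outer loop
      vertex 20.0 19.0 0.0
      vertex 20.0 0.0 0.0
      vertex 0.0 0.0 0.0
    endloop
  endfacet
  facet normal 0.0000 0.0000 -1.0000
    outer loop
      vertex 0.0 19.0 0.0
      vertex 20.0 19.0 0.0
      vertex 0.0 0.0 0.0
    endloop
  endfacet
  facet normal 0.0000 0.0000 1.0000
    outer loop
      vertex 0.0 0.0 11.0
      vertex 20.0 0.0 11.0
      vertex 20.0 19.0 11.0
    endloop
  endfacet
  facet normal 0.0000 0.0000 1.0000
    outer loop
      vertex 0.0 0.0 11.0
      vertex 20.0 19.0 11.0
      vertex 0.0 19.0 11.0
    endloop
  endfacet
  facet normal 0.0000 -1.0000 0.0000
    outer loop
      vertex 0.0 0.0 0.0
      vertex 20.0 0.0 0.0
      vertex 20.0 0.0 11.0
    endloop
  endfacet
  facet normal 0.0000 -1.0000 0.0000
    outer loop
      vertex 0.0 0.0 0.0
      vertex 20.0 0.0 11.0
      vertex 0.0 0.0 11.0
    endloop
  endfacet
  facet normal 0.0000 1.0000 0.0000
    outer loop
      vertex 20.0 19.0 11.0
      vertex 20.0 19.0 0.0
      vertex 0.0 19.0 0.0
    endloop
  endfacet
  facet normal 0.0000 1.0000 0.0000
    outer loop
      vertex 0.0 19.0 11.0
      vertex 20.0 19.0 11.0
      vertex 0.0 19.0 0.0
    endloop
  endfacet
  facet normal -1.0000 0.0000 0.0000
    outer loop
      vertex 0.0 19.0 11.0
      vertex 0.0 19.0 0.0
      vertex 0.0 0.0 0.0
    endloop
  endfacet
  facet normal -1.0000 0.0000 0.0000
    outer loop
      vertex 0.0 0.0 11.0
      vertex 0.0 19.0 11.0
      vertex 0.0 0.0 0.0
    endloop
  endfacet
  facet normal 1.0000 0.0000 0.0000
    outer loop
      vertex 20.0 0.0 0.0
      vertex 20.0 19.0 0.0
      vertex 20.0 19.0 11.0
    endloop
  endfacet
  facet normal 1.0000 0.0000 0.0000
    outer loop
      vertex 20.0 0.0 0.0
      vertex 20.0 19.0 11.0
      vertex 20.0 0.0 11.0
    endloop
  endfacet
endsolid part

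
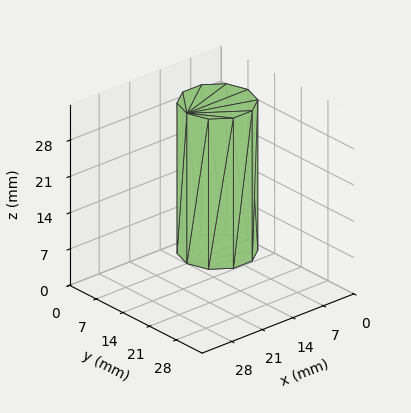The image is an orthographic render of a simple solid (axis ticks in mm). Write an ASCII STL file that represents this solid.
Reading the render: the shape is a regular 10-sided prism (a cylinder approximated with 10 flat sides), circumscribed radius ≈ 7 mm, height ≈ 29 mm (dimensions read to the nearest mm from the axis ticks). For the STL, each face is triangulated and given an outward normal.

solid part
  facet normal 0.0000 0.0000 -1.0000
    outer loop
      vertex 9.163 13.657 0.000
      vertex 12.663 11.114 0.000
      vertex 14.000 7.000 0.000
    endloop
  endfacet
  facet normal 0.0000 0.0000 -1.0000
    outer loop
      vertex 4.837 13.657 0.000
      vertex 9.163 13.657 0.000
      vertex 14.000 7.000 0.000
    endloop
  endfacet
  facet normal 0.0000 0.0000 -1.0000
    outer loop
      vertex 1.337 11.114 0.000
      vertex 4.837 13.657 0.000
      vertex 14.000 7.000 0.000
    endloop
  endfacet
  facet normal 0.0000 0.0000 -1.0000
    outer loop
      vertex 0.000 7.000 0.000
      vertex 1.337 11.114 0.000
      vertex 14.000 7.000 0.000
    endloop
  endfacet
  facet normal 0.0000 0.0000 -1.0000
    outer loop
      vertex 1.337 2.886 0.000
      vertex 0.000 7.000 0.000
      vertex 14.000 7.000 0.000
    endloop
  endfacet
  facet normal 0.0000 0.0000 -1.0000
    outer loop
      vertex 4.837 0.343 0.000
      vertex 1.337 2.886 0.000
      vertex 14.000 7.000 0.000
    endloop
  endfacet
  facet normal 0.0000 0.0000 -1.0000
    outer loop
      vertex 9.163 0.343 0.000
      vertex 4.837 0.343 0.000
      vertex 14.000 7.000 0.000
    endloop
  endfacet
  facet normal 0.0000 0.0000 -1.0000
    outer loop
      vertex 12.663 2.886 0.000
      vertex 9.163 0.343 0.000
      vertex 14.000 7.000 0.000
    endloop
  endfacet
  facet normal 0.0000 0.0000 1.0000
    outer loop
      vertex 14.000 7.000 29.000
      vertex 12.663 11.114 29.000
      vertex 9.163 13.657 29.000
    endloop
  endfacet
  facet normal 0.0000 0.0000 1.0000
    outer loop
      vertex 14.000 7.000 29.000
      vertex 9.163 13.657 29.000
      vertex 4.837 13.657 29.000
    endloop
  endfacet
  facet normal 0.0000 0.0000 1.0000
    outer loop
      vertex 14.000 7.000 29.000
      vertex 4.837 13.657 29.000
      vertex 1.337 11.114 29.000
    endloop
  endfacet
  facet normal 0.0000 0.0000 1.0000
    outer loop
      vertex 14.000 7.000 29.000
      vertex 1.337 11.114 29.000
      vertex 0.000 7.000 29.000
    endloop
  endfacet
  facet normal 0.0000 0.0000 1.0000
    outer loop
      vertex 14.000 7.000 29.000
      vertex 0.000 7.000 29.000
      vertex 1.337 2.886 29.000
    endloop
  endfacet
  facet normal 0.0000 0.0000 1.0000
    outer loop
      vertex 14.000 7.000 29.000
      vertex 1.337 2.886 29.000
      vertex 4.837 0.343 29.000
    endloop
  endfacet
  facet normal 0.0000 0.0000 1.0000
    outer loop
      vertex 14.000 7.000 29.000
      vertex 4.837 0.343 29.000
      vertex 9.163 0.343 29.000
    endloop
  endfacet
  facet normal 0.0000 0.0000 1.0000
    outer loop
      vertex 14.000 7.000 29.000
      vertex 9.163 0.343 29.000
      vertex 12.663 2.886 29.000
    endloop
  endfacet
  facet normal 0.9510 0.3091 0.0000
    outer loop
      vertex 14.000 7.000 0.000
      vertex 12.663 11.114 0.000
      vertex 12.663 11.114 29.000
    endloop
  endfacet
  facet normal 0.9510 0.3091 0.0000
    outer loop
      vertex 14.000 7.000 0.000
      vertex 12.663 11.114 29.000
      vertex 14.000 7.000 29.000
    endloop
  endfacet
  facet normal 0.5878 0.8090 0.0000
    outer loop
      vertex 12.663 11.114 0.000
      vertex 9.163 13.657 0.000
      vertex 9.163 13.657 29.000
    endloop
  endfacet
  facet normal 0.5878 0.8090 0.0000
    outer loop
      vertex 12.663 11.114 0.000
      vertex 9.163 13.657 29.000
      vertex 12.663 11.114 29.000
    endloop
  endfacet
  facet normal 0.0000 1.0000 0.0000
    outer loop
      vertex 9.163 13.657 0.000
      vertex 4.837 13.657 0.000
      vertex 4.837 13.657 29.000
    endloop
  endfacet
  facet normal 0.0000 1.0000 0.0000
    outer loop
      vertex 9.163 13.657 0.000
      vertex 4.837 13.657 29.000
      vertex 9.163 13.657 29.000
    endloop
  endfacet
  facet normal -0.5878 0.8090 0.0000
    outer loop
      vertex 4.837 13.657 0.000
      vertex 1.337 11.114 0.000
      vertex 1.337 11.114 29.000
    endloop
  endfacet
  facet normal -0.5878 0.8090 0.0000
    outer loop
      vertex 4.837 13.657 0.000
      vertex 1.337 11.114 29.000
      vertex 4.837 13.657 29.000
    endloop
  endfacet
  facet normal -0.9510 0.3091 0.0000
    outer loop
      vertex 1.337 11.114 0.000
      vertex 0.000 7.000 0.000
      vertex 0.000 7.000 29.000
    endloop
  endfacet
  facet normal -0.9510 0.3091 0.0000
    outer loop
      vertex 1.337 11.114 0.000
      vertex 0.000 7.000 29.000
      vertex 1.337 11.114 29.000
    endloop
  endfacet
  facet normal -0.9510 -0.3091 0.0000
    outer loop
      vertex 0.000 7.000 0.000
      vertex 1.337 2.886 0.000
      vertex 1.337 2.886 29.000
    endloop
  endfacet
  facet normal -0.9510 -0.3091 0.0000
    outer loop
      vertex 0.000 7.000 0.000
      vertex 1.337 2.886 29.000
      vertex 0.000 7.000 29.000
    endloop
  endfacet
  facet normal -0.5878 -0.8090 0.0000
    outer loop
      vertex 1.337 2.886 0.000
      vertex 4.837 0.343 0.000
      vertex 4.837 0.343 29.000
    endloop
  endfacet
  facet normal -0.5878 -0.8090 0.0000
    outer loop
      vertex 1.337 2.886 0.000
      vertex 4.837 0.343 29.000
      vertex 1.337 2.886 29.000
    endloop
  endfacet
  facet normal 0.0000 -1.0000 0.0000
    outer loop
      vertex 4.837 0.343 0.000
      vertex 9.163 0.343 0.000
      vertex 9.163 0.343 29.000
    endloop
  endfacet
  facet normal 0.0000 -1.0000 0.0000
    outer loop
      vertex 4.837 0.343 0.000
      vertex 9.163 0.343 29.000
      vertex 4.837 0.343 29.000
    endloop
  endfacet
  facet normal 0.5878 -0.8090 0.0000
    outer loop
      vertex 9.163 0.343 0.000
      vertex 12.663 2.886 0.000
      vertex 12.663 2.886 29.000
    endloop
  endfacet
  facet normal 0.5878 -0.8090 0.0000
    outer loop
      vertex 9.163 0.343 0.000
      vertex 12.663 2.886 29.000
      vertex 9.163 0.343 29.000
    endloop
  endfacet
  facet normal 0.9510 -0.3091 0.0000
    outer loop
      vertex 12.663 2.886 0.000
      vertex 14.000 7.000 0.000
      vertex 14.000 7.000 29.000
    endloop
  endfacet
  facet normal 0.9510 -0.3091 0.0000
    outer loop
      vertex 12.663 2.886 0.000
      vertex 14.000 7.000 29.000
      vertex 12.663 2.886 29.000
    endloop
  endfacet
endsolid part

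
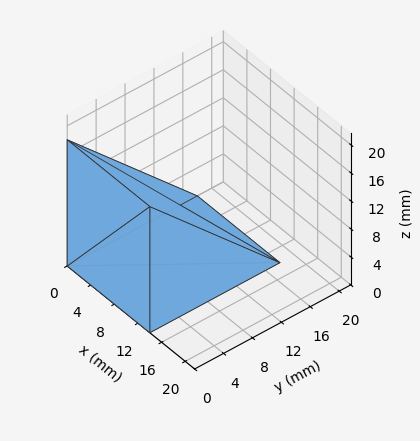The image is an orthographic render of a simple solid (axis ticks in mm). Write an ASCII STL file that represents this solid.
Reading the render: the shape is a wedge (ramp): 14 × 18 mm base, rising to 18 mm along the y=0 edge and sloping linearly to z=0 at y=18 (dimensions read to the nearest mm from the axis ticks). For the STL, each face is triangulated and given an outward normal.

solid part
  facet normal 0.0000 0.0000 -1.0000
    outer loop
      vertex 14.00 18.00 0.00
      vertex 14.00 0.00 0.00
      vertex 0.00 0.00 0.00
    endloop
  endfacet
  facet normal 0.0000 0.0000 -1.0000
    outer loop
      vertex 0.00 18.00 0.00
      vertex 14.00 18.00 0.00
      vertex 0.00 0.00 0.00
    endloop
  endfacet
  facet normal 0.0000 -1.0000 0.0000
    outer loop
      vertex 0.00 0.00 0.00
      vertex 14.00 0.00 0.00
      vertex 14.00 0.00 18.00
    endloop
  endfacet
  facet normal 0.0000 -1.0000 0.0000
    outer loop
      vertex 0.00 0.00 0.00
      vertex 14.00 0.00 18.00
      vertex 0.00 0.00 18.00
    endloop
  endfacet
  facet normal 0.0000 0.7071 0.7071
    outer loop
      vertex 0.00 0.00 18.00
      vertex 14.00 0.00 18.00
      vertex 14.00 18.00 0.00
    endloop
  endfacet
  facet normal 0.0000 0.7071 0.7071
    outer loop
      vertex 0.00 0.00 18.00
      vertex 14.00 18.00 0.00
      vertex 0.00 18.00 0.00
    endloop
  endfacet
  facet normal -1.0000 0.0000 0.0000
    outer loop
      vertex 0.00 0.00 18.00
      vertex 0.00 18.00 0.00
      vertex 0.00 0.00 0.00
    endloop
  endfacet
  facet normal 1.0000 0.0000 0.0000
    outer loop
      vertex 14.00 0.00 0.00
      vertex 14.00 18.00 0.00
      vertex 14.00 0.00 18.00
    endloop
  endfacet
endsolid part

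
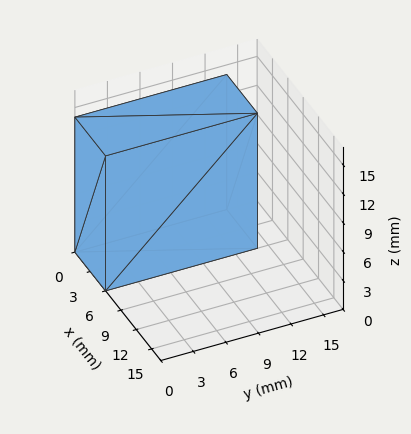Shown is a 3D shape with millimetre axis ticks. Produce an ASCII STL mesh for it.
Reading the render: the shape is a rectangular box, roughly 6 × 14 mm footprint and 14 mm tall (dimensions read to the nearest mm from the axis ticks). For the STL, each face is triangulated and given an outward normal.

solid part
  facet normal 0.0000 0.0000 -1.0000
    outer loop
      vertex 6.0 14.0 0.0
      vertex 6.0 0.0 0.0
      vertex 0.0 0.0 0.0
    endloop
  endfacet
  facet normal 0.0000 0.0000 -1.0000
    outer loop
      vertex 0.0 14.0 0.0
      vertex 6.0 14.0 0.0
      vertex 0.0 0.0 0.0
    endloop
  endfacet
  facet normal 0.0000 0.0000 1.0000
    outer loop
      vertex 0.0 0.0 14.0
      vertex 6.0 0.0 14.0
      vertex 6.0 14.0 14.0
    endloop
  endfacet
  facet normal 0.0000 0.0000 1.0000
    outer loop
      vertex 0.0 0.0 14.0
      vertex 6.0 14.0 14.0
      vertex 0.0 14.0 14.0
    endloop
  endfacet
  facet normal 0.0000 -1.0000 0.0000
    outer loop
      vertex 0.0 0.0 0.0
      vertex 6.0 0.0 0.0
      vertex 6.0 0.0 14.0
    endloop
  endfacet
  facet normal 0.0000 -1.0000 0.0000
    outer loop
      vertex 0.0 0.0 0.0
      vertex 6.0 0.0 14.0
      vertex 0.0 0.0 14.0
    endloop
  endfacet
  facet normal 0.0000 1.0000 0.0000
    outer loop
      vertex 6.0 14.0 14.0
      vertex 6.0 14.0 0.0
      vertex 0.0 14.0 0.0
    endloop
  endfacet
  facet normal 0.0000 1.0000 0.0000
    outer loop
      vertex 0.0 14.0 14.0
      vertex 6.0 14.0 14.0
      vertex 0.0 14.0 0.0
    endloop
  endfacet
  facet normal -1.0000 0.0000 0.0000
    outer loop
      vertex 0.0 14.0 14.0
      vertex 0.0 14.0 0.0
      vertex 0.0 0.0 0.0
    endloop
  endfacet
  facet normal -1.0000 0.0000 0.0000
    outer loop
      vertex 0.0 0.0 14.0
      vertex 0.0 14.0 14.0
      vertex 0.0 0.0 0.0
    endloop
  endfacet
  facet normal 1.0000 0.0000 0.0000
    outer loop
      vertex 6.0 0.0 0.0
      vertex 6.0 14.0 0.0
      vertex 6.0 14.0 14.0
    endloop
  endfacet
  facet normal 1.0000 0.0000 0.0000
    outer loop
      vertex 6.0 0.0 0.0
      vertex 6.0 14.0 14.0
      vertex 6.0 0.0 14.0
    endloop
  endfacet
endsolid part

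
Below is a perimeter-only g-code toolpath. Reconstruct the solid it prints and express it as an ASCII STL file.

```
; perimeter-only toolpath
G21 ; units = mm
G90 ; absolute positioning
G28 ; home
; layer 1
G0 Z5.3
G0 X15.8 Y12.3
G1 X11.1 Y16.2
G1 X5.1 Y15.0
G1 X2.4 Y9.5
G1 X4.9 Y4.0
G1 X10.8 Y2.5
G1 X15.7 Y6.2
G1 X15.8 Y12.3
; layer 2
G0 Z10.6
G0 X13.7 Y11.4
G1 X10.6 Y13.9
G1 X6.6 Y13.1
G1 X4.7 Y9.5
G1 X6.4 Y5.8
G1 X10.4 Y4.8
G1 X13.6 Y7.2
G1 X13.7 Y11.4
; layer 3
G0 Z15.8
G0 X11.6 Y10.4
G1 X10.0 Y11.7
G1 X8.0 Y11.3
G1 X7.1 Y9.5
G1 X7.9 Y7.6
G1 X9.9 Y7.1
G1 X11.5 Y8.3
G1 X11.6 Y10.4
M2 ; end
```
solid part
  facet normal 0.0000 0.0000 -1.0000
    outer loop
      vertex 3.7 16.9 0.0
      vertex 11.7 18.5 0.0
      vertex 18.0 13.3 0.0
    endloop
  endfacet
  facet normal 0.0000 0.0000 -1.0000
    outer loop
      vertex 0.0 9.6 0.0
      vertex 3.7 16.9 0.0
      vertex 18.0 13.3 0.0
    endloop
  endfacet
  facet normal 0.0000 0.0000 -1.0000
    outer loop
      vertex 3.4 2.2 0.0
      vertex 0.0 9.6 0.0
      vertex 18.0 13.3 0.0
    endloop
  endfacet
  facet normal 0.0000 0.0000 -1.0000
    outer loop
      vertex 11.3 0.2 0.0
      vertex 3.4 2.2 0.0
      vertex 18.0 13.3 0.0
    endloop
  endfacet
  facet normal 0.0000 0.0000 -1.0000
    outer loop
      vertex 17.8 5.1 0.0
      vertex 11.3 0.2 0.0
      vertex 18.0 13.3 0.0
    endloop
  endfacet
  facet normal 0.5906 0.7156 0.3730
    outer loop
      vertex 18.0 13.3 0.0
      vertex 11.7 18.5 0.0
      vertex 9.4 9.4 21.1
    endloop
  endfacet
  facet normal -0.1820 0.9100 0.3726
    outer loop
      vertex 11.7 18.5 0.0
      vertex 3.7 16.9 0.0
      vertex 9.4 9.4 21.1
    endloop
  endfacet
  facet normal -0.8277 0.4195 0.3727
    outer loop
      vertex 3.7 16.9 0.0
      vertex 0.0 9.6 0.0
      vertex 9.4 9.4 21.1
    endloop
  endfacet
  facet normal -0.8434 -0.3875 0.3721
    outer loop
      vertex 0.0 9.6 0.0
      vertex 3.4 2.2 0.0
      vertex 9.4 9.4 21.1
    endloop
  endfacet
  facet normal -0.2278 -0.8999 0.3719
    outer loop
      vertex 3.4 2.2 0.0
      vertex 11.3 0.2 0.0
      vertex 9.4 9.4 21.1
    endloop
  endfacet
  facet normal 0.5585 -0.7408 0.3733
    outer loop
      vertex 11.3 0.2 0.0
      vertex 17.8 5.1 0.0
      vertex 9.4 9.4 21.1
    endloop
  endfacet
  facet normal 0.9273 -0.0226 0.3738
    outer loop
      vertex 17.8 5.1 0.0
      vertex 18.0 13.3 0.0
      vertex 9.4 9.4 21.1
    endloop
  endfacet
endsolid part

The G0 Z moves step by Δz≈5.3 mm. The G1 loops shrink linearly with z, so the solid tapers from its base footprint up to z≈21.1. Closing with a flat bottom cap and the tapered top and triangulating gives 12 facets — a regular 7-sided pyramid, base circumscribed radius ≈ 9.4 mm, apex at z ≈ 21.1 mm.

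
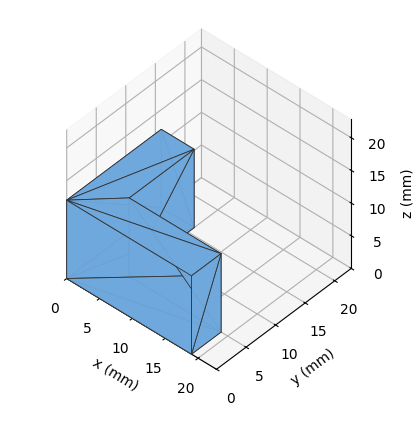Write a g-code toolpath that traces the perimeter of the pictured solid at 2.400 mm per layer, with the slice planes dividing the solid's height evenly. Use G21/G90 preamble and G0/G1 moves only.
Reading the render: the shape is an L-shaped prism: outer 19 × 16 mm, arm thicknesses ≈ 5 mm (horizontal) and 5 mm (vertical), extruded 12 mm in z (dimensions read to the nearest mm from the axis ticks). For the g-code, the solid's height is divided into equal slices at the stated Δz and each level perimeter traced with G1 moves after a G0 lift.

; perimeter-only toolpath
G21 ; units = mm
G90 ; absolute positioning
G28 ; home
; layer 1
G0 Z2.400
G0 X0.000 Y0.000
G1 X19.000 Y0.000
G1 X19.000 Y5.000
G1 X5.000 Y5.000
G1 X5.000 Y16.000
G1 X0.000 Y16.000
G1 X0.000 Y0.000
; layer 2
G0 Z4.800
G0 X0.000 Y0.000
G1 X19.000 Y0.000
G1 X19.000 Y5.000
G1 X5.000 Y5.000
G1 X5.000 Y16.000
G1 X0.000 Y16.000
G1 X0.000 Y0.000
; layer 3
G0 Z7.200
G0 X0.000 Y0.000
G1 X19.000 Y0.000
G1 X19.000 Y5.000
G1 X5.000 Y5.000
G1 X5.000 Y16.000
G1 X0.000 Y16.000
G1 X0.000 Y0.000
; layer 4
G0 Z9.600
G0 X0.000 Y0.000
G1 X19.000 Y0.000
G1 X19.000 Y5.000
G1 X5.000 Y5.000
G1 X5.000 Y16.000
G1 X0.000 Y16.000
G1 X0.000 Y0.000
; layer 5
G0 Z12.000
G0 X0.000 Y0.000
G1 X19.000 Y0.000
G1 X19.000 Y5.000
G1 X5.000 Y5.000
G1 X5.000 Y16.000
G1 X0.000 Y16.000
G1 X0.000 Y0.000
M2 ; end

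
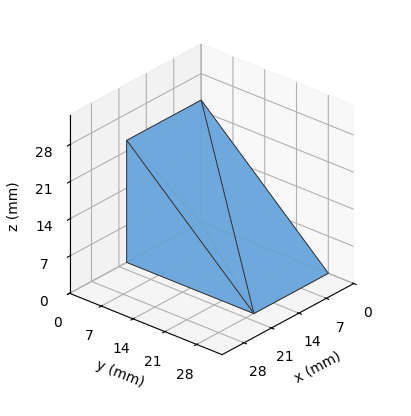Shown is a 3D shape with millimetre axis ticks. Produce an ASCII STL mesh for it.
Reading the render: the shape is a wedge (ramp): 19 × 28 mm base, rising to 23 mm along the y=0 edge and sloping linearly to z=0 at y=28 (dimensions read to the nearest mm from the axis ticks). For the STL, each face is triangulated and given an outward normal.

solid part
  facet normal 0.0000 0.0000 -1.0000
    outer loop
      vertex 19.000 28.000 0.000
      vertex 19.000 0.000 0.000
      vertex 0.000 0.000 0.000
    endloop
  endfacet
  facet normal 0.0000 0.0000 -1.0000
    outer loop
      vertex 0.000 28.000 0.000
      vertex 19.000 28.000 0.000
      vertex 0.000 0.000 0.000
    endloop
  endfacet
  facet normal 0.0000 -1.0000 0.0000
    outer loop
      vertex 0.000 0.000 0.000
      vertex 19.000 0.000 0.000
      vertex 19.000 0.000 23.000
    endloop
  endfacet
  facet normal 0.0000 -1.0000 0.0000
    outer loop
      vertex 0.000 0.000 0.000
      vertex 19.000 0.000 23.000
      vertex 0.000 0.000 23.000
    endloop
  endfacet
  facet normal 0.0000 0.6347 0.7727
    outer loop
      vertex 0.000 0.000 23.000
      vertex 19.000 0.000 23.000
      vertex 19.000 28.000 0.000
    endloop
  endfacet
  facet normal 0.0000 0.6347 0.7727
    outer loop
      vertex 0.000 0.000 23.000
      vertex 19.000 28.000 0.000
      vertex 0.000 28.000 0.000
    endloop
  endfacet
  facet normal -1.0000 0.0000 0.0000
    outer loop
      vertex 0.000 0.000 23.000
      vertex 0.000 28.000 0.000
      vertex 0.000 0.000 0.000
    endloop
  endfacet
  facet normal 1.0000 0.0000 0.0000
    outer loop
      vertex 19.000 0.000 0.000
      vertex 19.000 28.000 0.000
      vertex 19.000 0.000 23.000
    endloop
  endfacet
endsolid part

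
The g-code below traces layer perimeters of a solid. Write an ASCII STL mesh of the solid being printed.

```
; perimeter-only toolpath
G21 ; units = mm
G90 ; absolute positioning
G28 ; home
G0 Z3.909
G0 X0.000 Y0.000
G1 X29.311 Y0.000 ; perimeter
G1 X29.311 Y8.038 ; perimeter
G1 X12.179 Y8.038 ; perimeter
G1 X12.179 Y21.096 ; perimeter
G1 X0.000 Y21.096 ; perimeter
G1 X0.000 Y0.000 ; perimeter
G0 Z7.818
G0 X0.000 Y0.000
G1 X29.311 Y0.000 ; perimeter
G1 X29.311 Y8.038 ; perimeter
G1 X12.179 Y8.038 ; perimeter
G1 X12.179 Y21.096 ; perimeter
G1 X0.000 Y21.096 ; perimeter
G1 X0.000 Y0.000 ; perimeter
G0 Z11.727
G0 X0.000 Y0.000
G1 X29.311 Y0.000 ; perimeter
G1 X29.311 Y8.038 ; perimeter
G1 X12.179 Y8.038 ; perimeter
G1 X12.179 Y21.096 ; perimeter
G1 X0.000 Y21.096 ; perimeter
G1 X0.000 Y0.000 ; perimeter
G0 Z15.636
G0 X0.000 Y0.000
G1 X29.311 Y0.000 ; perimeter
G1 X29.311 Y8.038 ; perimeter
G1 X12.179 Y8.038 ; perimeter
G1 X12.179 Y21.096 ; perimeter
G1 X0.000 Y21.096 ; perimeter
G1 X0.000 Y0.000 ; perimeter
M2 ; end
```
solid part
  facet normal 0.0000 0.0000 -1.0000
    outer loop
      vertex 29.311 8.038 0.000
      vertex 29.311 0.000 0.000
      vertex 0.000 0.000 0.000
    endloop
  endfacet
  facet normal 0.0000 0.0000 -1.0000
    outer loop
      vertex 12.179 8.038 0.000
      vertex 29.311 8.038 0.000
      vertex 0.000 0.000 0.000
    endloop
  endfacet
  facet normal 0.0000 0.0000 -1.0000
    outer loop
      vertex 12.179 21.096 0.000
      vertex 12.179 8.038 0.000
      vertex 0.000 0.000 0.000
    endloop
  endfacet
  facet normal 0.0000 0.0000 -1.0000
    outer loop
      vertex 0.000 21.096 0.000
      vertex 12.179 21.096 0.000
      vertex 0.000 0.000 0.000
    endloop
  endfacet
  facet normal 0.0000 0.0000 1.0000
    outer loop
      vertex 0.000 0.000 15.636
      vertex 29.311 0.000 15.636
      vertex 29.311 8.038 15.636
    endloop
  endfacet
  facet normal 0.0000 0.0000 1.0000
    outer loop
      vertex 0.000 0.000 15.636
      vertex 29.311 8.038 15.636
      vertex 12.179 8.038 15.636
    endloop
  endfacet
  facet normal 0.0000 0.0000 1.0000
    outer loop
      vertex 0.000 0.000 15.636
      vertex 12.179 8.038 15.636
      vertex 12.179 21.096 15.636
    endloop
  endfacet
  facet normal 0.0000 0.0000 1.0000
    outer loop
      vertex 0.000 0.000 15.636
      vertex 12.179 21.096 15.636
      vertex 0.000 21.096 15.636
    endloop
  endfacet
  facet normal 0.0000 -1.0000 0.0000
    outer loop
      vertex 0.000 0.000 0.000
      vertex 29.311 0.000 0.000
      vertex 29.311 0.000 15.636
    endloop
  endfacet
  facet normal 0.0000 -1.0000 0.0000
    outer loop
      vertex 0.000 0.000 0.000
      vertex 29.311 0.000 15.636
      vertex 0.000 0.000 15.636
    endloop
  endfacet
  facet normal 1.0000 0.0000 0.0000
    outer loop
      vertex 29.311 0.000 0.000
      vertex 29.311 8.038 0.000
      vertex 29.311 8.038 15.636
    endloop
  endfacet
  facet normal 1.0000 0.0000 0.0000
    outer loop
      vertex 29.311 0.000 0.000
      vertex 29.311 8.038 15.636
      vertex 29.311 0.000 15.636
    endloop
  endfacet
  facet normal 0.0000 1.0000 0.0000
    outer loop
      vertex 29.311 8.038 0.000
      vertex 12.179 8.038 0.000
      vertex 12.179 8.038 15.636
    endloop
  endfacet
  facet normal 0.0000 1.0000 0.0000
    outer loop
      vertex 29.311 8.038 0.000
      vertex 12.179 8.038 15.636
      vertex 29.311 8.038 15.636
    endloop
  endfacet
  facet normal 1.0000 0.0000 0.0000
    outer loop
      vertex 12.179 8.038 0.000
      vertex 12.179 21.096 0.000
      vertex 12.179 21.096 15.636
    endloop
  endfacet
  facet normal 1.0000 0.0000 0.0000
    outer loop
      vertex 12.179 8.038 0.000
      vertex 12.179 21.096 15.636
      vertex 12.179 8.038 15.636
    endloop
  endfacet
  facet normal 0.0000 1.0000 0.0000
    outer loop
      vertex 12.179 21.096 0.000
      vertex 0.000 21.096 0.000
      vertex 0.000 21.096 15.636
    endloop
  endfacet
  facet normal 0.0000 1.0000 0.0000
    outer loop
      vertex 12.179 21.096 0.000
      vertex 0.000 21.096 15.636
      vertex 12.179 21.096 15.636
    endloop
  endfacet
  facet normal -1.0000 0.0000 0.0000
    outer loop
      vertex 0.000 21.096 0.000
      vertex 0.000 0.000 0.000
      vertex 0.000 0.000 15.636
    endloop
  endfacet
  facet normal -1.0000 0.0000 0.0000
    outer loop
      vertex 0.000 21.096 0.000
      vertex 0.000 0.000 15.636
      vertex 0.000 21.096 15.636
    endloop
  endfacet
endsolid part

The G0 Z moves step by Δz≈3.909 mm. Every layer's G1 loop is the same polygon, so the solid is a straight extrusion of it from z=0 to z≈15.6. Closing with flat bottom and top caps and triangulating gives 20 facets — an L-shaped prism: outer 29.3 × 21.1 mm, arm thicknesses ≈ 8.04 mm (horizontal) and 12.2 mm (vertical), extruded 15.6 mm in z.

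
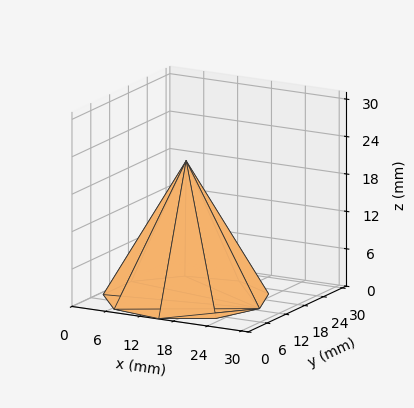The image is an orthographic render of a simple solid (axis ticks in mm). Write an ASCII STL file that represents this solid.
Reading the render: the shape is a regular 9-sided pyramid, base circumscribed radius ≈ 13 mm, apex at z ≈ 22 mm (dimensions read to the nearest mm from the axis ticks). For the STL, each face is triangulated and given an outward normal.

solid part
  facet normal 0.0000 0.0000 -1.0000
    outer loop
      vertex 15.26 25.80 0.00
      vertex 22.96 21.36 0.00
      vertex 26.00 13.00 0.00
    endloop
  endfacet
  facet normal 0.0000 0.0000 -1.0000
    outer loop
      vertex 6.50 24.26 0.00
      vertex 15.26 25.80 0.00
      vertex 26.00 13.00 0.00
    endloop
  endfacet
  facet normal 0.0000 0.0000 -1.0000
    outer loop
      vertex 0.78 17.45 0.00
      vertex 6.50 24.26 0.00
      vertex 26.00 13.00 0.00
    endloop
  endfacet
  facet normal 0.0000 0.0000 -1.0000
    outer loop
      vertex 0.78 8.55 0.00
      vertex 0.78 17.45 0.00
      vertex 26.00 13.00 0.00
    endloop
  endfacet
  facet normal 0.0000 0.0000 -1.0000
    outer loop
      vertex 6.50 1.74 0.00
      vertex 0.78 8.55 0.00
      vertex 26.00 13.00 0.00
    endloop
  endfacet
  facet normal 0.0000 0.0000 -1.0000
    outer loop
      vertex 15.26 0.20 0.00
      vertex 6.50 1.74 0.00
      vertex 26.00 13.00 0.00
    endloop
  endfacet
  facet normal 0.0000 0.0000 -1.0000
    outer loop
      vertex 22.96 4.64 0.00
      vertex 15.26 0.20 0.00
      vertex 26.00 13.00 0.00
    endloop
  endfacet
  facet normal 0.8216 0.2988 0.4855
    outer loop
      vertex 26.00 13.00 0.00
      vertex 22.96 21.36 0.00
      vertex 13.00 13.00 22.00
    endloop
  endfacet
  facet normal 0.4367 0.7573 0.4855
    outer loop
      vertex 22.96 21.36 0.00
      vertex 15.26 25.80 0.00
      vertex 13.00 13.00 22.00
    endloop
  endfacet
  facet normal -0.1514 0.8611 0.4854
    outer loop
      vertex 15.26 25.80 0.00
      vertex 6.50 24.26 0.00
      vertex 13.00 13.00 22.00
    endloop
  endfacet
  facet normal -0.6694 0.5623 0.4856
    outer loop
      vertex 6.50 24.26 0.00
      vertex 0.78 17.45 0.00
      vertex 13.00 13.00 22.00
    endloop
  endfacet
  facet normal -0.8742 0.0000 0.4856
    outer loop
      vertex 0.78 17.45 0.00
      vertex 0.78 8.55 0.00
      vertex 13.00 13.00 22.00
    endloop
  endfacet
  facet normal -0.6694 -0.5623 0.4856
    outer loop
      vertex 0.78 8.55 0.00
      vertex 6.50 1.74 0.00
      vertex 13.00 13.00 22.00
    endloop
  endfacet
  facet normal -0.1514 -0.8611 0.4854
    outer loop
      vertex 6.50 1.74 0.00
      vertex 15.26 0.20 0.00
      vertex 13.00 13.00 22.00
    endloop
  endfacet
  facet normal 0.4367 -0.7573 0.4855
    outer loop
      vertex 15.26 0.20 0.00
      vertex 22.96 4.64 0.00
      vertex 13.00 13.00 22.00
    endloop
  endfacet
  facet normal 0.8216 -0.2988 0.4855
    outer loop
      vertex 22.96 4.64 0.00
      vertex 26.00 13.00 0.00
      vertex 13.00 13.00 22.00
    endloop
  endfacet
endsolid part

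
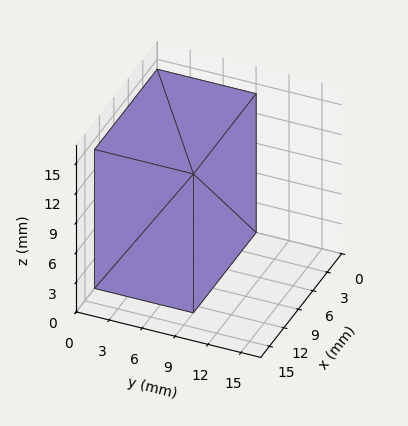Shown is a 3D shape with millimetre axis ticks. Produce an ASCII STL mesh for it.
Reading the render: the shape is a rectangular box, roughly 13 × 9 mm footprint and 14 mm tall (dimensions read to the nearest mm from the axis ticks). For the STL, each face is triangulated and given an outward normal.

solid part
  facet normal 0.0000 0.0000 -1.0000
    outer loop
      vertex 13.00 9.00 0.00
      vertex 13.00 0.00 0.00
      vertex 0.00 0.00 0.00
    endloop
  endfacet
  facet normal 0.0000 0.0000 -1.0000
    outer loop
      vertex 0.00 9.00 0.00
      vertex 13.00 9.00 0.00
      vertex 0.00 0.00 0.00
    endloop
  endfacet
  facet normal 0.0000 0.0000 1.0000
    outer loop
      vertex 0.00 0.00 14.00
      vertex 13.00 0.00 14.00
      vertex 13.00 9.00 14.00
    endloop
  endfacet
  facet normal 0.0000 0.0000 1.0000
    outer loop
      vertex 0.00 0.00 14.00
      vertex 13.00 9.00 14.00
      vertex 0.00 9.00 14.00
    endloop
  endfacet
  facet normal 0.0000 -1.0000 0.0000
    outer loop
      vertex 0.00 0.00 0.00
      vertex 13.00 0.00 0.00
      vertex 13.00 0.00 14.00
    endloop
  endfacet
  facet normal 0.0000 -1.0000 0.0000
    outer loop
      vertex 0.00 0.00 0.00
      vertex 13.00 0.00 14.00
      vertex 0.00 0.00 14.00
    endloop
  endfacet
  facet normal 0.0000 1.0000 0.0000
    outer loop
      vertex 13.00 9.00 14.00
      vertex 13.00 9.00 0.00
      vertex 0.00 9.00 0.00
    endloop
  endfacet
  facet normal 0.0000 1.0000 0.0000
    outer loop
      vertex 0.00 9.00 14.00
      vertex 13.00 9.00 14.00
      vertex 0.00 9.00 0.00
    endloop
  endfacet
  facet normal -1.0000 0.0000 0.0000
    outer loop
      vertex 0.00 9.00 14.00
      vertex 0.00 9.00 0.00
      vertex 0.00 0.00 0.00
    endloop
  endfacet
  facet normal -1.0000 0.0000 0.0000
    outer loop
      vertex 0.00 0.00 14.00
      vertex 0.00 9.00 14.00
      vertex 0.00 0.00 0.00
    endloop
  endfacet
  facet normal 1.0000 0.0000 0.0000
    outer loop
      vertex 13.00 0.00 0.00
      vertex 13.00 9.00 0.00
      vertex 13.00 9.00 14.00
    endloop
  endfacet
  facet normal 1.0000 0.0000 0.0000
    outer loop
      vertex 13.00 0.00 0.00
      vertex 13.00 9.00 14.00
      vertex 13.00 0.00 14.00
    endloop
  endfacet
endsolid part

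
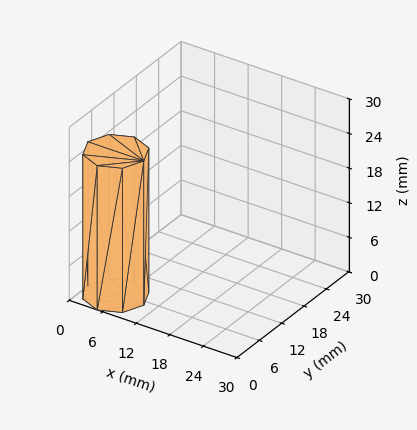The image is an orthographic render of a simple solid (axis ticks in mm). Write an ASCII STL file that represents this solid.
Reading the render: the shape is a regular 8-sided prism (a cylinder approximated with 8 flat sides), circumscribed radius ≈ 5 mm, height ≈ 25 mm (dimensions read to the nearest mm from the axis ticks). For the STL, each face is triangulated and given an outward normal.

solid part
  facet normal 0.0000 0.0000 -1.0000
    outer loop
      vertex 5.00 10.00 0.00
      vertex 8.54 8.54 0.00
      vertex 10.00 5.00 0.00
    endloop
  endfacet
  facet normal 0.0000 0.0000 -1.0000
    outer loop
      vertex 1.46 8.54 0.00
      vertex 5.00 10.00 0.00
      vertex 10.00 5.00 0.00
    endloop
  endfacet
  facet normal 0.0000 0.0000 -1.0000
    outer loop
      vertex 0.00 5.00 0.00
      vertex 1.46 8.54 0.00
      vertex 10.00 5.00 0.00
    endloop
  endfacet
  facet normal 0.0000 0.0000 -1.0000
    outer loop
      vertex 1.46 1.46 0.00
      vertex 0.00 5.00 0.00
      vertex 10.00 5.00 0.00
    endloop
  endfacet
  facet normal 0.0000 0.0000 -1.0000
    outer loop
      vertex 5.00 0.00 0.00
      vertex 1.46 1.46 0.00
      vertex 10.00 5.00 0.00
    endloop
  endfacet
  facet normal 0.0000 0.0000 -1.0000
    outer loop
      vertex 8.54 1.46 0.00
      vertex 5.00 0.00 0.00
      vertex 10.00 5.00 0.00
    endloop
  endfacet
  facet normal 0.0000 0.0000 1.0000
    outer loop
      vertex 10.00 5.00 25.00
      vertex 8.54 8.54 25.00
      vertex 5.00 10.00 25.00
    endloop
  endfacet
  facet normal 0.0000 0.0000 1.0000
    outer loop
      vertex 10.00 5.00 25.00
      vertex 5.00 10.00 25.00
      vertex 1.46 8.54 25.00
    endloop
  endfacet
  facet normal 0.0000 0.0000 1.0000
    outer loop
      vertex 10.00 5.00 25.00
      vertex 1.46 8.54 25.00
      vertex 0.00 5.00 25.00
    endloop
  endfacet
  facet normal 0.0000 0.0000 1.0000
    outer loop
      vertex 10.00 5.00 25.00
      vertex 0.00 5.00 25.00
      vertex 1.46 1.46 25.00
    endloop
  endfacet
  facet normal 0.0000 0.0000 1.0000
    outer loop
      vertex 10.00 5.00 25.00
      vertex 1.46 1.46 25.00
      vertex 5.00 0.00 25.00
    endloop
  endfacet
  facet normal 0.0000 0.0000 1.0000
    outer loop
      vertex 10.00 5.00 25.00
      vertex 5.00 0.00 25.00
      vertex 8.54 1.46 25.00
    endloop
  endfacet
  facet normal 0.9245 0.3813 0.0000
    outer loop
      vertex 10.00 5.00 0.00
      vertex 8.54 8.54 0.00
      vertex 8.54 8.54 25.00
    endloop
  endfacet
  facet normal 0.9245 0.3813 0.0000
    outer loop
      vertex 10.00 5.00 0.00
      vertex 8.54 8.54 25.00
      vertex 10.00 5.00 25.00
    endloop
  endfacet
  facet normal 0.3813 0.9245 0.0000
    outer loop
      vertex 8.54 8.54 0.00
      vertex 5.00 10.00 0.00
      vertex 5.00 10.00 25.00
    endloop
  endfacet
  facet normal 0.3813 0.9245 0.0000
    outer loop
      vertex 8.54 8.54 0.00
      vertex 5.00 10.00 25.00
      vertex 8.54 8.54 25.00
    endloop
  endfacet
  facet normal -0.3813 0.9245 0.0000
    outer loop
      vertex 5.00 10.00 0.00
      vertex 1.46 8.54 0.00
      vertex 1.46 8.54 25.00
    endloop
  endfacet
  facet normal -0.3813 0.9245 0.0000
    outer loop
      vertex 5.00 10.00 0.00
      vertex 1.46 8.54 25.00
      vertex 5.00 10.00 25.00
    endloop
  endfacet
  facet normal -0.9245 0.3813 0.0000
    outer loop
      vertex 1.46 8.54 0.00
      vertex 0.00 5.00 0.00
      vertex 0.00 5.00 25.00
    endloop
  endfacet
  facet normal -0.9245 0.3813 0.0000
    outer loop
      vertex 1.46 8.54 0.00
      vertex 0.00 5.00 25.00
      vertex 1.46 8.54 25.00
    endloop
  endfacet
  facet normal -0.9245 -0.3813 0.0000
    outer loop
      vertex 0.00 5.00 0.00
      vertex 1.46 1.46 0.00
      vertex 1.46 1.46 25.00
    endloop
  endfacet
  facet normal -0.9245 -0.3813 0.0000
    outer loop
      vertex 0.00 5.00 0.00
      vertex 1.46 1.46 25.00
      vertex 0.00 5.00 25.00
    endloop
  endfacet
  facet normal -0.3813 -0.9245 0.0000
    outer loop
      vertex 1.46 1.46 0.00
      vertex 5.00 0.00 0.00
      vertex 5.00 0.00 25.00
    endloop
  endfacet
  facet normal -0.3813 -0.9245 0.0000
    outer loop
      vertex 1.46 1.46 0.00
      vertex 5.00 0.00 25.00
      vertex 1.46 1.46 25.00
    endloop
  endfacet
  facet normal 0.3813 -0.9245 0.0000
    outer loop
      vertex 5.00 0.00 0.00
      vertex 8.54 1.46 0.00
      vertex 8.54 1.46 25.00
    endloop
  endfacet
  facet normal 0.3813 -0.9245 0.0000
    outer loop
      vertex 5.00 0.00 0.00
      vertex 8.54 1.46 25.00
      vertex 5.00 0.00 25.00
    endloop
  endfacet
  facet normal 0.9245 -0.3813 0.0000
    outer loop
      vertex 8.54 1.46 0.00
      vertex 10.00 5.00 0.00
      vertex 10.00 5.00 25.00
    endloop
  endfacet
  facet normal 0.9245 -0.3813 0.0000
    outer loop
      vertex 8.54 1.46 0.00
      vertex 10.00 5.00 25.00
      vertex 8.54 1.46 25.00
    endloop
  endfacet
endsolid part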